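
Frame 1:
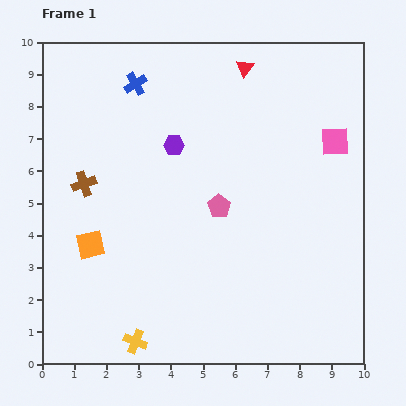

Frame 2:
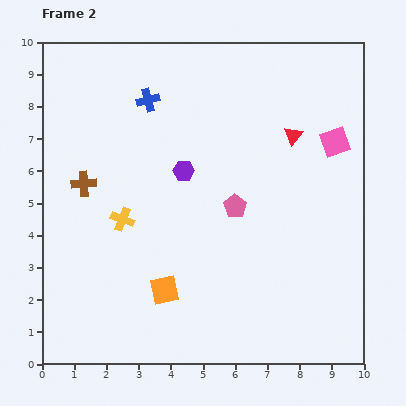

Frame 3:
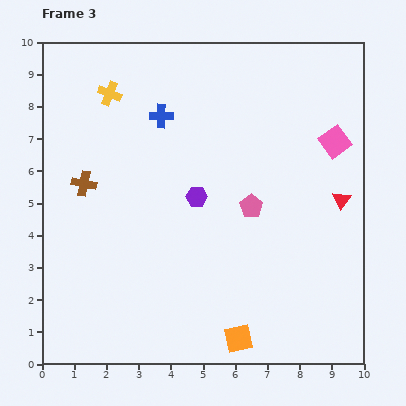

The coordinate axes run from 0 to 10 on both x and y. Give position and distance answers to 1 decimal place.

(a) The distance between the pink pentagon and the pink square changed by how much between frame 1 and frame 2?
-0.4

Distance in frame 1: 4.1. Distance in frame 2: 3.7.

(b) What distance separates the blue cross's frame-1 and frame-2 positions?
0.6

The blue cross moved from (2.9, 8.7) to (3.3, 8.2), a distance of √(0.4² + 0.5²) ≈ 0.6.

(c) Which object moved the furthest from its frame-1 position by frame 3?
the yellow cross

(moved 7.7; next 5.4)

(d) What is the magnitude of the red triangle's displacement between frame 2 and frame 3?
2.5

The red triangle moved from (7.8, 7.1) to (9.3, 5.1), a distance of √(1.5² + 2.0²) ≈ 2.5.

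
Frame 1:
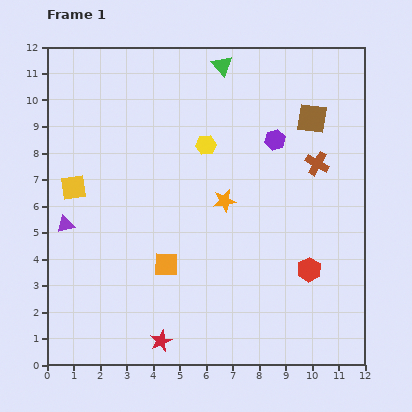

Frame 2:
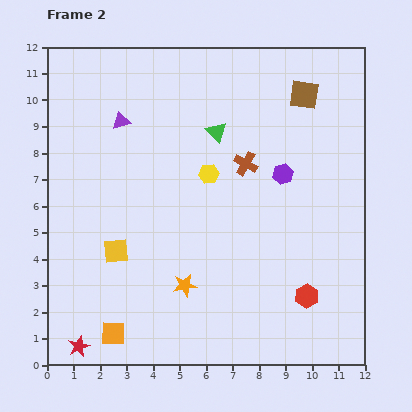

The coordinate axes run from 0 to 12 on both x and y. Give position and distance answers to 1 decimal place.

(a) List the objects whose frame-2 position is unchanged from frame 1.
none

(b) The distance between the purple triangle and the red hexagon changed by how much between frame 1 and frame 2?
+0.2

Distance in frame 1: 9.4. Distance in frame 2: 9.6.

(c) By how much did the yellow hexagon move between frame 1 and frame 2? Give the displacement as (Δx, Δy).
(0.1, -1.1)

The yellow hexagon was at (6.0, 8.3) in frame 1 and (6.1, 7.2) in frame 2.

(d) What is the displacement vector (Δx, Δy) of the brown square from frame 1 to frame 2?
(-0.3, 0.9)

The brown square was at (10.0, 9.3) in frame 1 and (9.7, 10.2) in frame 2.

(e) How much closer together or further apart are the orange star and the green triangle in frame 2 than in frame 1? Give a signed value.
+0.8

Distance in frame 1: 5.1. Distance in frame 2: 5.9.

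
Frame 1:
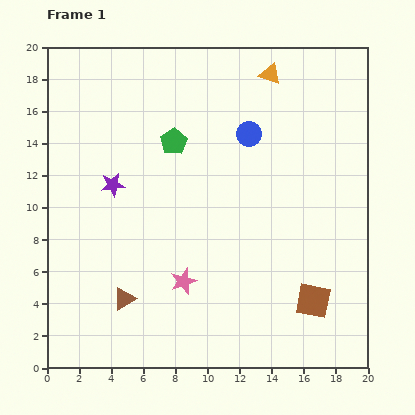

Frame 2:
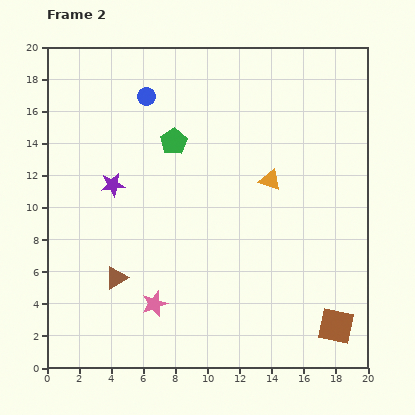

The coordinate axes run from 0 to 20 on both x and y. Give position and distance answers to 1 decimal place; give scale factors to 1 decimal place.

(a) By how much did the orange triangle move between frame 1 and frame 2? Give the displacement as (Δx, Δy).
(0.0, -6.6)

The orange triangle was at (13.9, 18.3) in frame 1 and (13.9, 11.7) in frame 2.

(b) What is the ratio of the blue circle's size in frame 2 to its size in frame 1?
0.7×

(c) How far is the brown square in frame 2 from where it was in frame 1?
2.1

The brown square moved from (16.6, 4.2) to (18.0, 2.6), a distance of √(1.4² + 1.6²) ≈ 2.1.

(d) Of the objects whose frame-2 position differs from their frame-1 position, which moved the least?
the brown triangle

(moved 1.4)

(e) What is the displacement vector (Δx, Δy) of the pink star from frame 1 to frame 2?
(-1.8, -1.4)

The pink star was at (8.5, 5.4) in frame 1 and (6.7, 4.0) in frame 2.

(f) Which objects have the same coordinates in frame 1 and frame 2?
the purple star, the green pentagon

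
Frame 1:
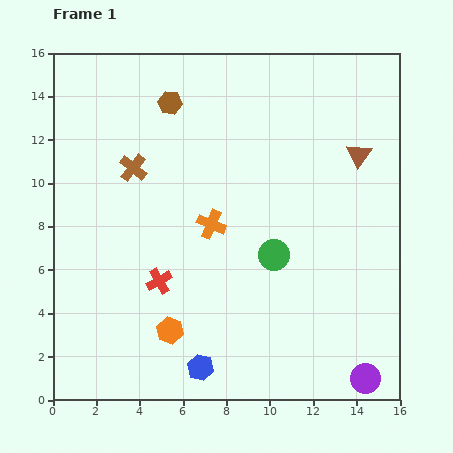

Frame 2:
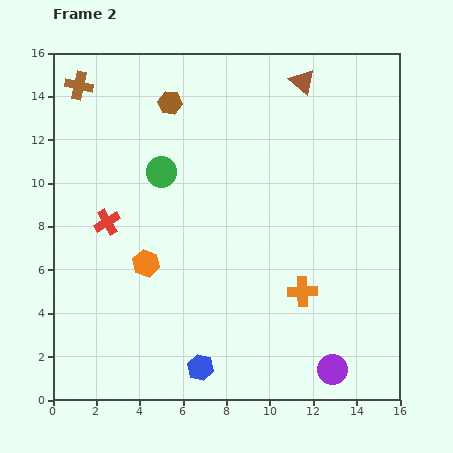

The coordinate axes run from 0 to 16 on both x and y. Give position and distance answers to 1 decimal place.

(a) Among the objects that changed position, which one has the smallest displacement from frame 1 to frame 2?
the purple circle

(moved 1.6)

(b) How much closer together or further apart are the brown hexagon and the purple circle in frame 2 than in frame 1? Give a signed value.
-1.2

Distance in frame 1: 15.6. Distance in frame 2: 14.4.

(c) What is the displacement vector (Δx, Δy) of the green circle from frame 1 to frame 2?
(-5.2, 3.8)

The green circle was at (10.2, 6.7) in frame 1 and (5.0, 10.5) in frame 2.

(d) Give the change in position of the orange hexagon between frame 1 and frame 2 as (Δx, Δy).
(-1.1, 3.1)

The orange hexagon was at (5.4, 3.2) in frame 1 and (4.3, 6.3) in frame 2.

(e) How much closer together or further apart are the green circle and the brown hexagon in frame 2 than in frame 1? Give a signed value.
-5.3

Distance in frame 1: 8.5. Distance in frame 2: 3.2.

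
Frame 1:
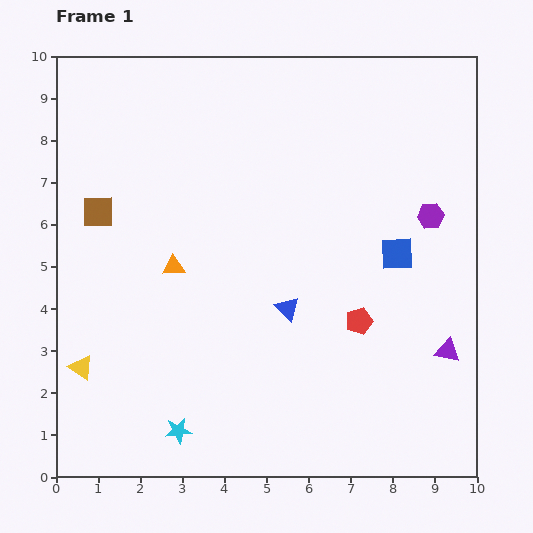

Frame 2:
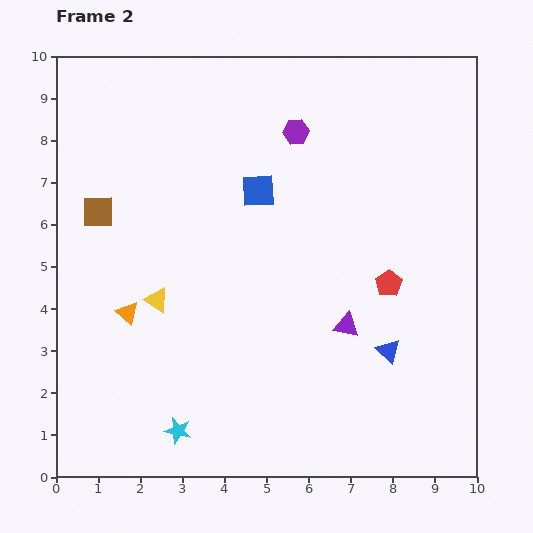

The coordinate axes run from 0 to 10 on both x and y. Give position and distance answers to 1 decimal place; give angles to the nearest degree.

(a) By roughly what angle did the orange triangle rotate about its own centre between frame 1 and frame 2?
46° clockwise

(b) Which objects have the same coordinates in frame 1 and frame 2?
the cyan star, the brown square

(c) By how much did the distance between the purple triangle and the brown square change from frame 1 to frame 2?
-2.4

Distance in frame 1: 8.9. Distance in frame 2: 6.5.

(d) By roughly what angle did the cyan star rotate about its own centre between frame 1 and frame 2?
21° clockwise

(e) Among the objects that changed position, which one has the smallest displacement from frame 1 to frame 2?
the red pentagon

(moved 1.1)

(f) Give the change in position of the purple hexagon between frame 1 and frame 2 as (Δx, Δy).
(-3.2, 2.0)

The purple hexagon was at (8.9, 6.2) in frame 1 and (5.7, 8.2) in frame 2.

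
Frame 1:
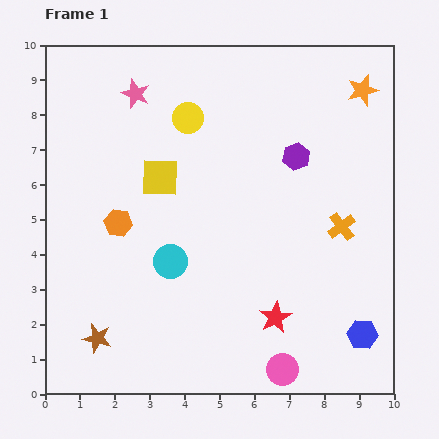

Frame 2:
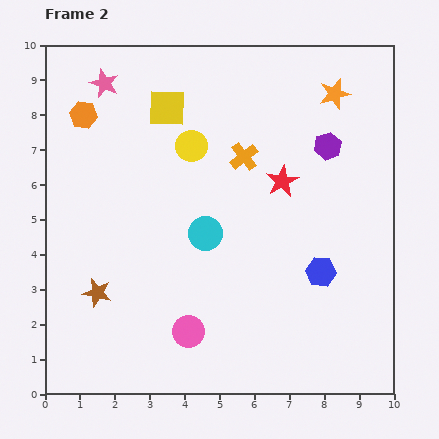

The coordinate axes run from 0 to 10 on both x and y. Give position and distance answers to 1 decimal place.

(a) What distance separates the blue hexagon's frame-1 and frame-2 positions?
2.2

The blue hexagon moved from (9.1, 1.7) to (7.9, 3.5), a distance of √(1.2² + 1.8²) ≈ 2.2.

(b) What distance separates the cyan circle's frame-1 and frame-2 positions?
1.3

The cyan circle moved from (3.6, 3.8) to (4.6, 4.6), a distance of √(1.0² + 0.8²) ≈ 1.3.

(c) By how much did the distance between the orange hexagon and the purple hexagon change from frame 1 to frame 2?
+1.7

Distance in frame 1: 5.4. Distance in frame 2: 7.1.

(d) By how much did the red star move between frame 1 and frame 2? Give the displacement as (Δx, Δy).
(0.2, 3.9)

The red star was at (6.6, 2.2) in frame 1 and (6.8, 6.1) in frame 2.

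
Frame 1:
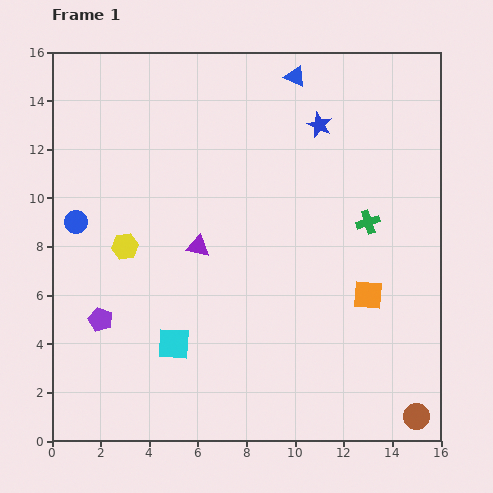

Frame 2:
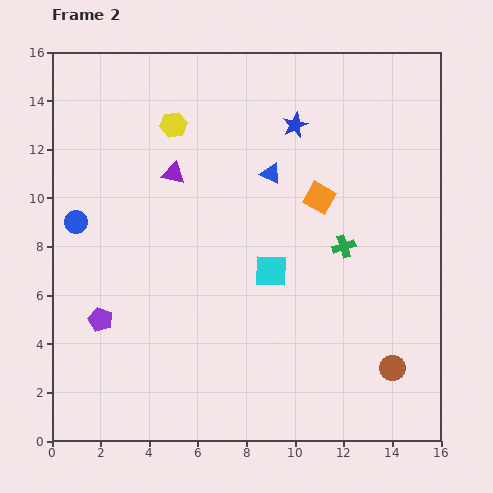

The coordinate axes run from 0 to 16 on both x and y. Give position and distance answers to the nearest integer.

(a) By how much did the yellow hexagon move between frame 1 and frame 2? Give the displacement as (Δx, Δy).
(2, 5)

The yellow hexagon was at (3, 8) in frame 1 and (5, 13) in frame 2.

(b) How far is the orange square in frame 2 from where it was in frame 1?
4

The orange square moved from (13, 6) to (11, 10), a distance of √(2² + 4²) ≈ 4.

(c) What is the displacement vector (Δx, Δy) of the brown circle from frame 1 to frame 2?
(-1, 2)

The brown circle was at (15, 1) in frame 1 and (14, 3) in frame 2.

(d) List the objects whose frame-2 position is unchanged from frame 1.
the blue circle, the purple pentagon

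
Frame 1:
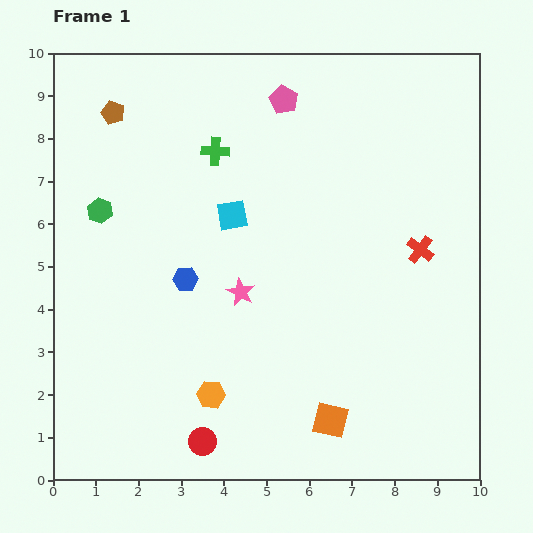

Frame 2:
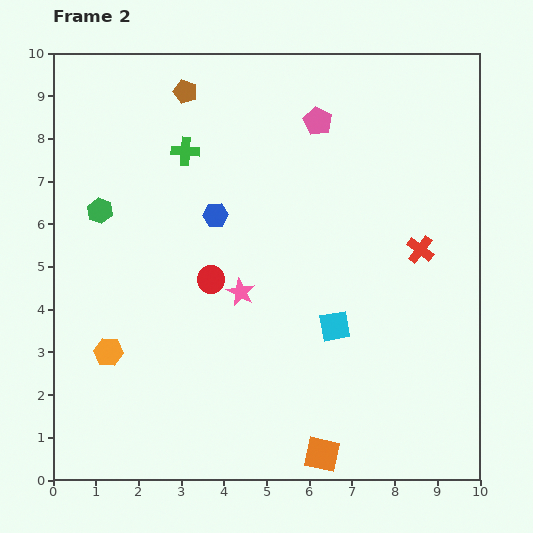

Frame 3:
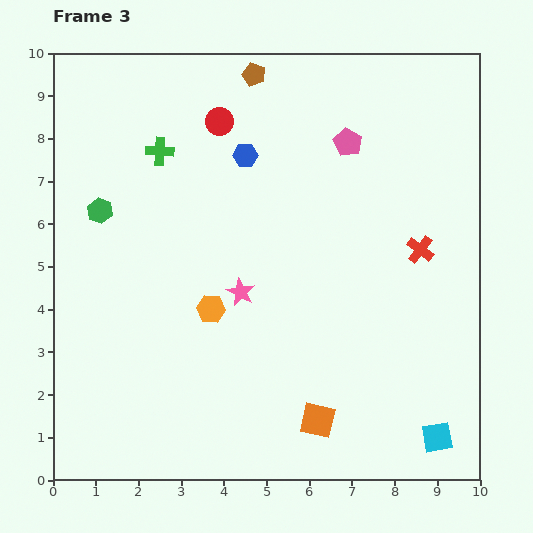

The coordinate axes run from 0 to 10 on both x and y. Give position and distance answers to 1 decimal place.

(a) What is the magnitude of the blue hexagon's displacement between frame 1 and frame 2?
1.7

The blue hexagon moved from (3.1, 4.7) to (3.8, 6.2), a distance of √(0.7² + 1.5²) ≈ 1.7.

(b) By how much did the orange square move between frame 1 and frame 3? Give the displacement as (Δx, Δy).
(-0.3, 0.0)

The orange square was at (6.5, 1.4) in frame 1 and (6.2, 1.4) in frame 3.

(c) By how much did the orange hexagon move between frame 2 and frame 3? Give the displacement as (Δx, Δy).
(2.4, 1.0)

The orange hexagon was at (1.3, 3.0) in frame 2 and (3.7, 4.0) in frame 3.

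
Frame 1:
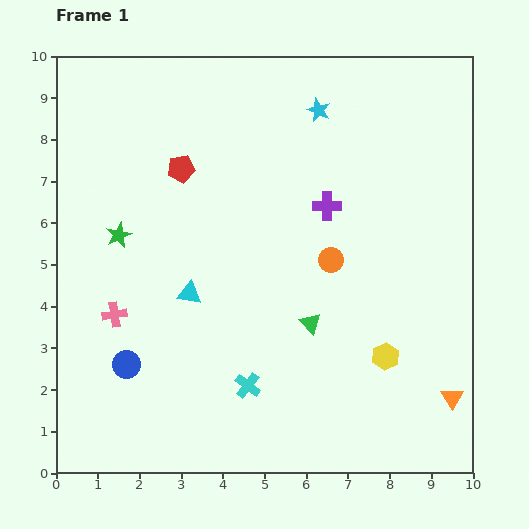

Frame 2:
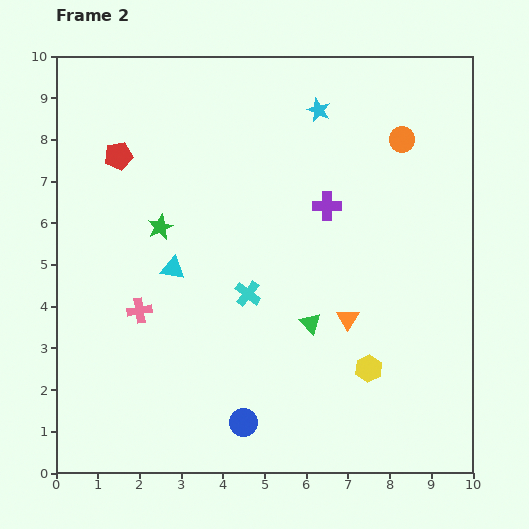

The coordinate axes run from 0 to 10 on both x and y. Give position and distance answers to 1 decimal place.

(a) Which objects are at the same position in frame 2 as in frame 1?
the green triangle, the purple cross, the cyan star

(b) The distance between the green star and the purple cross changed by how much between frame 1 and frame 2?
-1.0

Distance in frame 1: 5.0. Distance in frame 2: 4.0.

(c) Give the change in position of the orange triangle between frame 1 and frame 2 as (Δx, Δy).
(-2.5, 1.9)

The orange triangle was at (9.5, 1.8) in frame 1 and (7.0, 3.7) in frame 2.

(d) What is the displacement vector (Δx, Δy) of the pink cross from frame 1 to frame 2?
(0.6, 0.1)

The pink cross was at (1.4, 3.8) in frame 1 and (2.0, 3.9) in frame 2.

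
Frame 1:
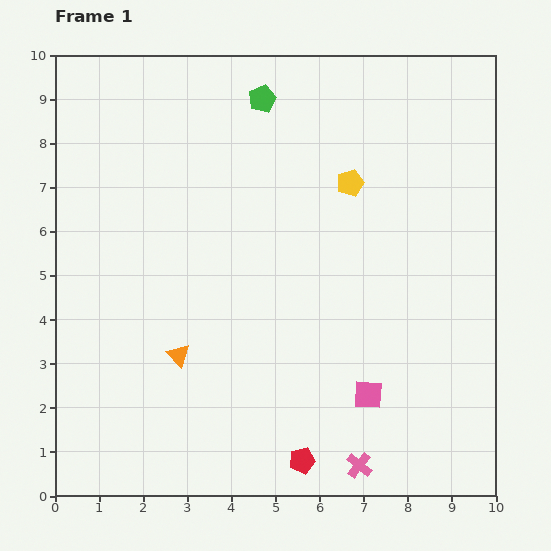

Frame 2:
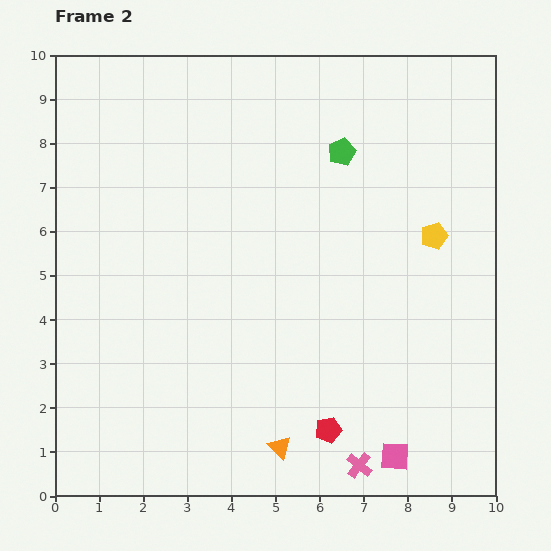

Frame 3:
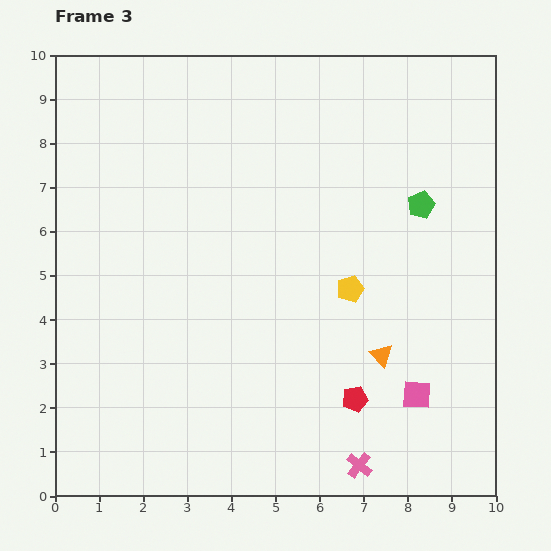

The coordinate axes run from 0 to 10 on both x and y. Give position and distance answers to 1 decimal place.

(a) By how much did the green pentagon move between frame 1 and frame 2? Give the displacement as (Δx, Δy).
(1.8, -1.2)

The green pentagon was at (4.7, 9.0) in frame 1 and (6.5, 7.8) in frame 2.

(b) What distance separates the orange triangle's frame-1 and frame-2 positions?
3.1

The orange triangle moved from (2.8, 3.2) to (5.1, 1.1), a distance of √(2.3² + 2.1²) ≈ 3.1.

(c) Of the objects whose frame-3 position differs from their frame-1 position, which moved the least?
the pink square

(moved 1.1)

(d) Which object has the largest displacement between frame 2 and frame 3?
the orange triangle

(moved 3.1; next 2.2)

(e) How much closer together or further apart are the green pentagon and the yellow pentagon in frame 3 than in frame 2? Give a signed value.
-0.3

Distance in frame 2: 2.8. Distance in frame 3: 2.5.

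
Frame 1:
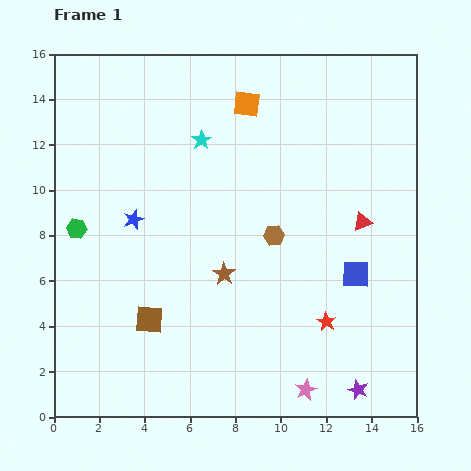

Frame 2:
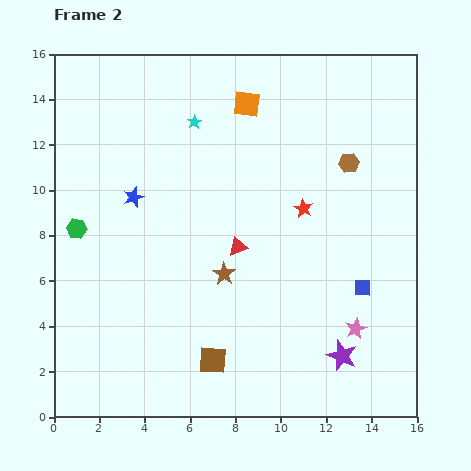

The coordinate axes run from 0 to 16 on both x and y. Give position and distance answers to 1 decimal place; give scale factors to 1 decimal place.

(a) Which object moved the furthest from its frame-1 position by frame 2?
the red triangle

(moved 5.6; next 5.1)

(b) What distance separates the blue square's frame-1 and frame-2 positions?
0.7

The blue square moved from (13.3, 6.3) to (13.6, 5.7), a distance of √(0.3² + 0.6²) ≈ 0.7.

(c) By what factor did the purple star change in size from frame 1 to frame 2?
1.5×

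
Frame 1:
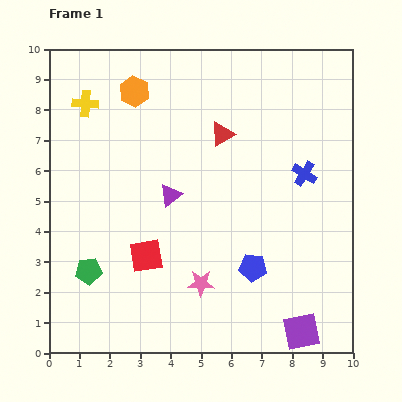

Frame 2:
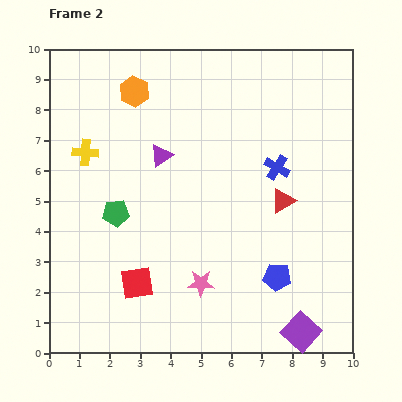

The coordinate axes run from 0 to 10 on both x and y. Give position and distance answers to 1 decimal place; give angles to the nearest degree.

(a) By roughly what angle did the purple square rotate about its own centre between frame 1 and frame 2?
37° counter-clockwise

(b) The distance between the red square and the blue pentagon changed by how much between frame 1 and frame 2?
+1.1

Distance in frame 1: 3.5. Distance in frame 2: 4.6.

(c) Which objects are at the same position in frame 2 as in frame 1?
the orange hexagon, the purple square, the pink star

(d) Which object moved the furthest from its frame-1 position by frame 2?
the red triangle

(moved 3.0; next 2.1)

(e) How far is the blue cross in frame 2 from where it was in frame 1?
0.9

The blue cross moved from (8.4, 5.9) to (7.5, 6.1), a distance of √(0.9² + 0.2²) ≈ 0.9.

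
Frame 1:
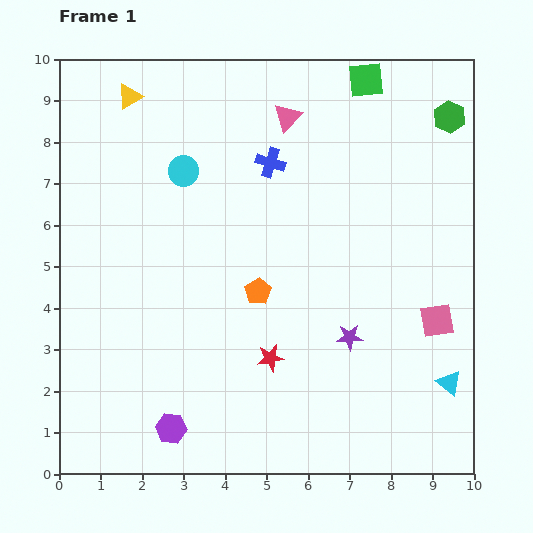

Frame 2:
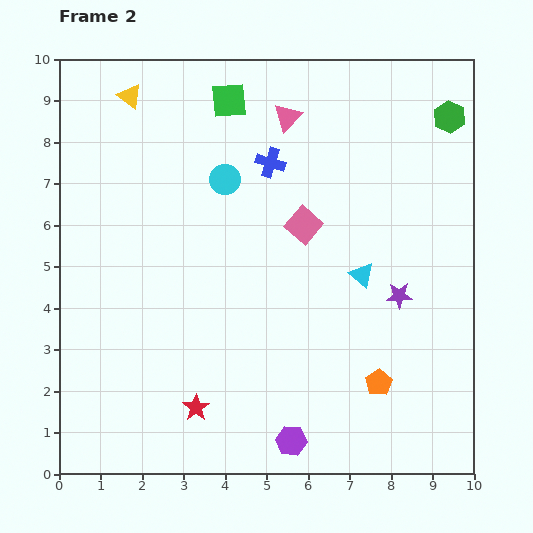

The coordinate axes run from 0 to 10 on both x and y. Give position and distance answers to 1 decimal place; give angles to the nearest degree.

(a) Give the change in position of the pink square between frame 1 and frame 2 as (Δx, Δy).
(-3.2, 2.3)

The pink square was at (9.1, 3.7) in frame 1 and (5.9, 6.0) in frame 2.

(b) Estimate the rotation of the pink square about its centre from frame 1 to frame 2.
39° counter-clockwise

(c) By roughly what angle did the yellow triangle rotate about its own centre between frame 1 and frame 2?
51° counter-clockwise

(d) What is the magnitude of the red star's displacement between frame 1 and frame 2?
2.2

The red star moved from (5.1, 2.8) to (3.3, 1.6), a distance of √(1.8² + 1.2²) ≈ 2.2.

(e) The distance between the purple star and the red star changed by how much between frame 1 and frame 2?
+3.6

Distance in frame 1: 2.0. Distance in frame 2: 5.6.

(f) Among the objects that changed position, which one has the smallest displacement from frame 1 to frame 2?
the cyan circle

(moved 1.0)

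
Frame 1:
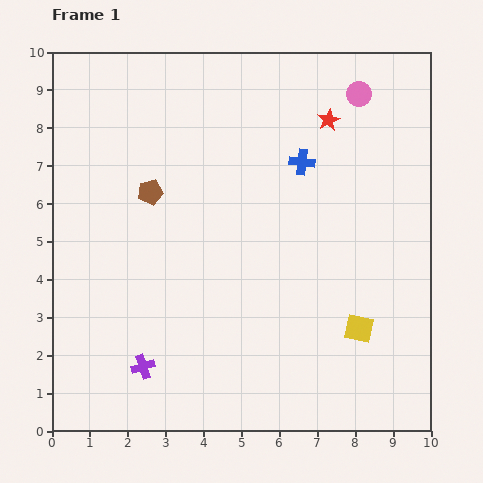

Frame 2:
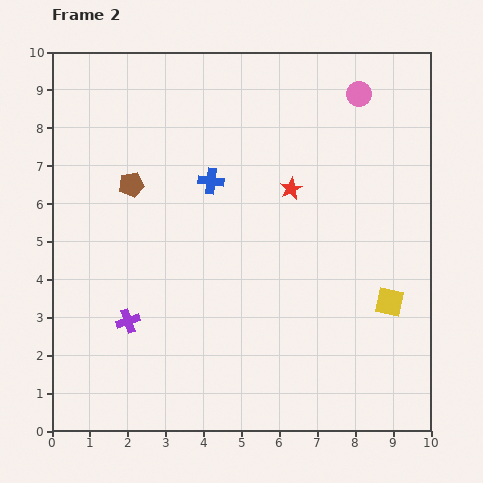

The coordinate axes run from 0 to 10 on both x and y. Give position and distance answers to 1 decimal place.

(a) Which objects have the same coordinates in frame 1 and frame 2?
the pink circle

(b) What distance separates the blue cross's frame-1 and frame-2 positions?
2.5

The blue cross moved from (6.6, 7.1) to (4.2, 6.6), a distance of √(2.4² + 0.5²) ≈ 2.5.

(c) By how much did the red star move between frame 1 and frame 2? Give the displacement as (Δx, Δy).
(-1.0, -1.8)

The red star was at (7.3, 8.2) in frame 1 and (6.3, 6.4) in frame 2.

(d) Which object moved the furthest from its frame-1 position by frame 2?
the blue cross

(moved 2.5; next 2.1)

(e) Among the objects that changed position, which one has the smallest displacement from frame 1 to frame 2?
the brown pentagon

(moved 0.5)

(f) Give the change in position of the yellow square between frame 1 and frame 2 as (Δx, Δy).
(0.8, 0.7)

The yellow square was at (8.1, 2.7) in frame 1 and (8.9, 3.4) in frame 2.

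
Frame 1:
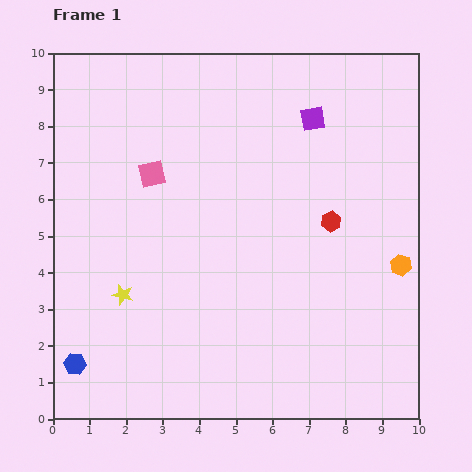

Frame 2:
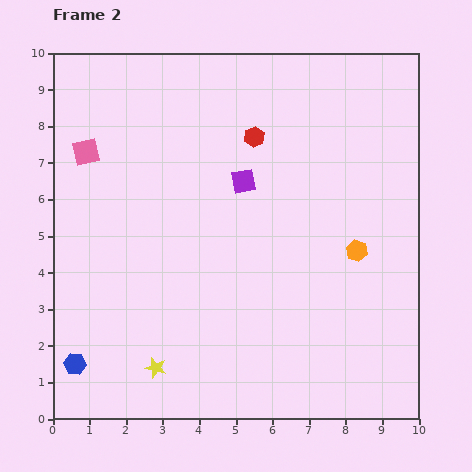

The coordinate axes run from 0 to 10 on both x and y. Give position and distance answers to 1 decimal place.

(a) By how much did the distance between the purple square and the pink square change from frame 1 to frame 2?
-0.2

Distance in frame 1: 4.6. Distance in frame 2: 4.4.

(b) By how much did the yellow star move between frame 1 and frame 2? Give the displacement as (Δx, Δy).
(0.9, -2.0)

The yellow star was at (1.9, 3.4) in frame 1 and (2.8, 1.4) in frame 2.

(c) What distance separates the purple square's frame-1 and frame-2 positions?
2.5

The purple square moved from (7.1, 8.2) to (5.2, 6.5), a distance of √(1.9² + 1.7²) ≈ 2.5.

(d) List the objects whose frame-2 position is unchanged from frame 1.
the blue hexagon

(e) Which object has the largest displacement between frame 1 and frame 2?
the red hexagon

(moved 3.1; next 2.5)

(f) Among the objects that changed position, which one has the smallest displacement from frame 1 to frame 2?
the orange hexagon

(moved 1.3)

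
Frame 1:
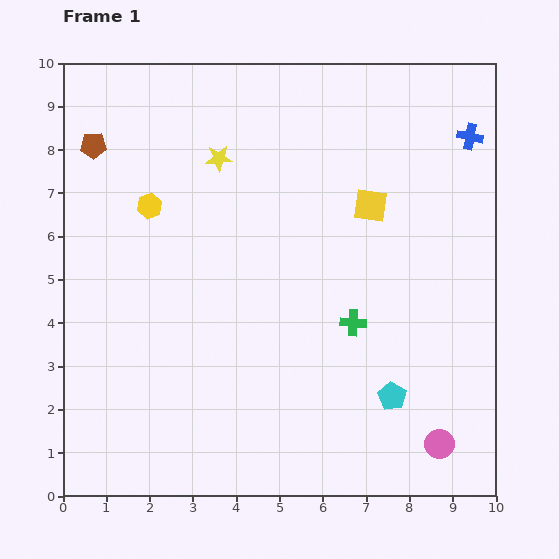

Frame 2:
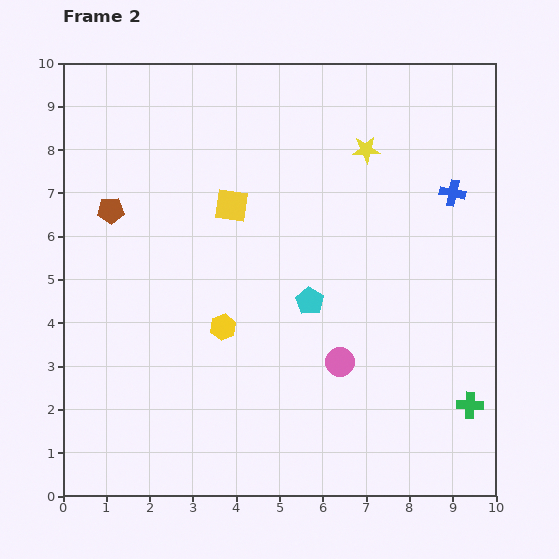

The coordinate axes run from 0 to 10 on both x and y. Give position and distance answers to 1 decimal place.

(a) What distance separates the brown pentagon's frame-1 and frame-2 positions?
1.6

The brown pentagon moved from (0.7, 8.1) to (1.1, 6.6), a distance of √(0.4² + 1.5²) ≈ 1.6.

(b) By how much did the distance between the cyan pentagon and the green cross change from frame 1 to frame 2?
+2.5

Distance in frame 1: 1.9. Distance in frame 2: 4.4.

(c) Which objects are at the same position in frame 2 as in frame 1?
none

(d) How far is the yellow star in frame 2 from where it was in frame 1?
3.4

The yellow star moved from (3.6, 7.8) to (7.0, 8.0), a distance of √(3.4² + 0.2²) ≈ 3.4.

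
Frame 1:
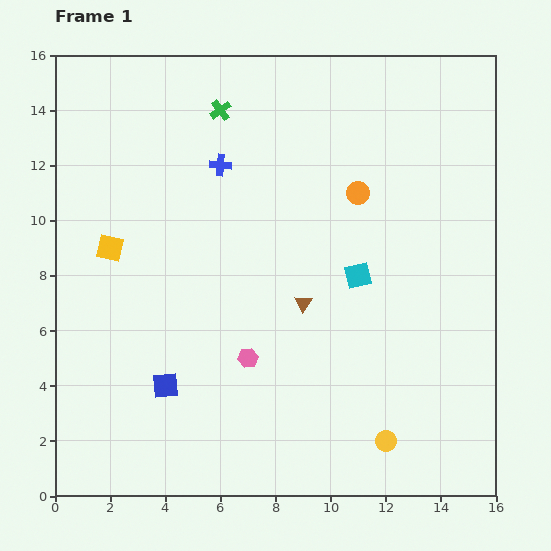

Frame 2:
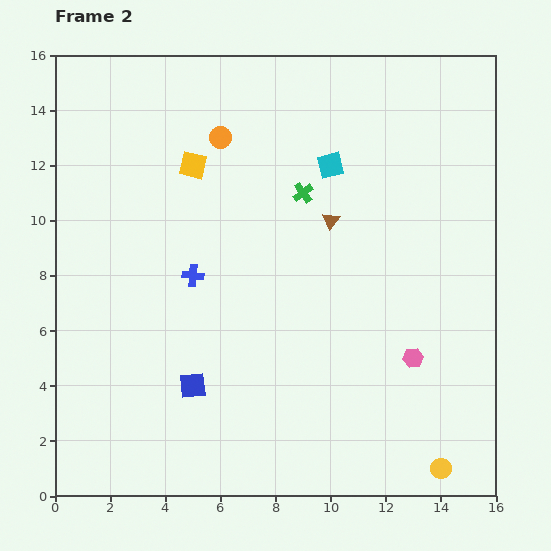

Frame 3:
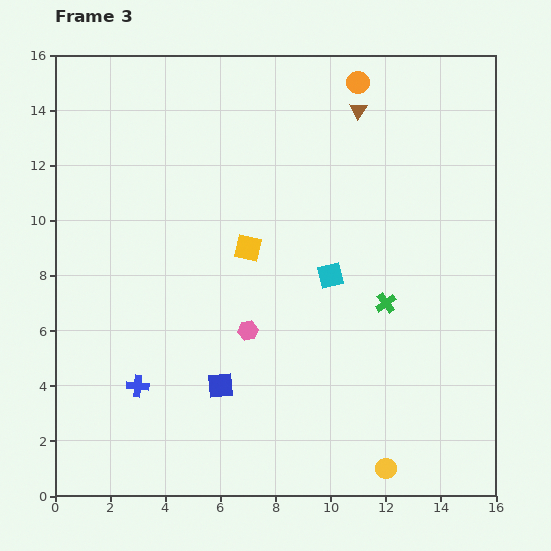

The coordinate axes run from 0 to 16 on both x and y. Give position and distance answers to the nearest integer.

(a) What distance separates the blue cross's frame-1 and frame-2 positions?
4

The blue cross moved from (6, 12) to (5, 8), a distance of √(1² + 4²) ≈ 4.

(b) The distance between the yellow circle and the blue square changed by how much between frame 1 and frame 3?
-1

Distance in frame 1: 8. Distance in frame 3: 7.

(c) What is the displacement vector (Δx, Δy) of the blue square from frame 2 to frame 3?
(1, 0)

The blue square was at (5, 4) in frame 2 and (6, 4) in frame 3.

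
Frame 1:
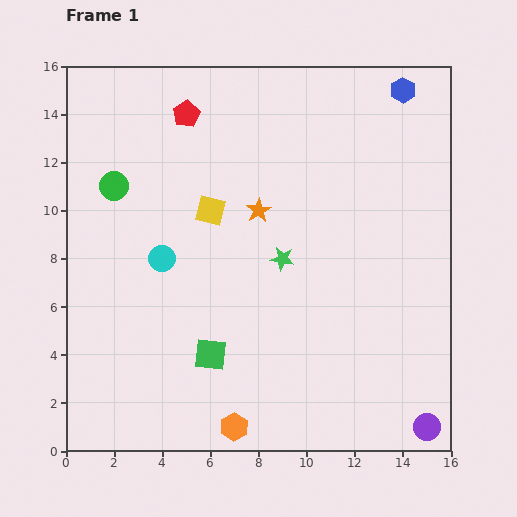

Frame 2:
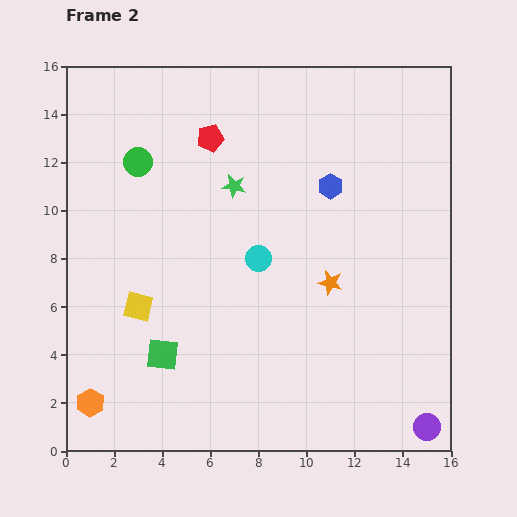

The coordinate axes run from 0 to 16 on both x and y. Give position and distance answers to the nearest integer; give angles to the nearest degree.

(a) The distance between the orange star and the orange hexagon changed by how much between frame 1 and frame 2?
+2

Distance in frame 1: 9. Distance in frame 2: 11.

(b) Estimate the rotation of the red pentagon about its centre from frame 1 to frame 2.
16° clockwise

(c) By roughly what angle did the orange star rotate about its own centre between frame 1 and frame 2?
29° counter-clockwise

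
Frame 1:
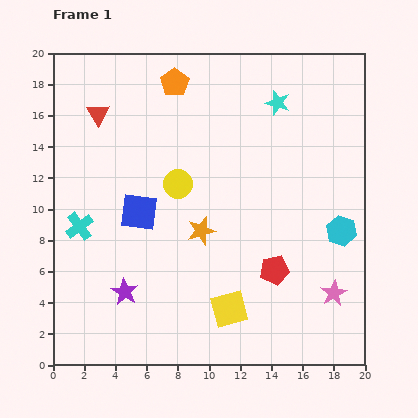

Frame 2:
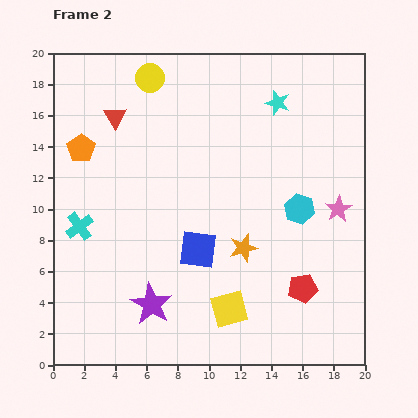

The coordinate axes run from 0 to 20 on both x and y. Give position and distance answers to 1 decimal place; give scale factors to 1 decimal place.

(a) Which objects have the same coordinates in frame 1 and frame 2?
the yellow square, the cyan star, the cyan cross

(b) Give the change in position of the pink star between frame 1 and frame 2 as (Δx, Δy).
(0.3, 5.4)

The pink star was at (18.0, 4.6) in frame 1 and (18.3, 10.0) in frame 2.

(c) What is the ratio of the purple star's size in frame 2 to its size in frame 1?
1.6×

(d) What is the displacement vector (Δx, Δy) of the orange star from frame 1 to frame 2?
(2.7, -1.1)

The orange star was at (9.5, 8.6) in frame 1 and (12.2, 7.5) in frame 2.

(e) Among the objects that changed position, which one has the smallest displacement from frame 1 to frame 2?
the red triangle

(moved 1.1)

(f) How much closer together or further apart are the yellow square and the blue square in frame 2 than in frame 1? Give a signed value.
-4.2

Distance in frame 1: 8.5. Distance in frame 2: 4.3.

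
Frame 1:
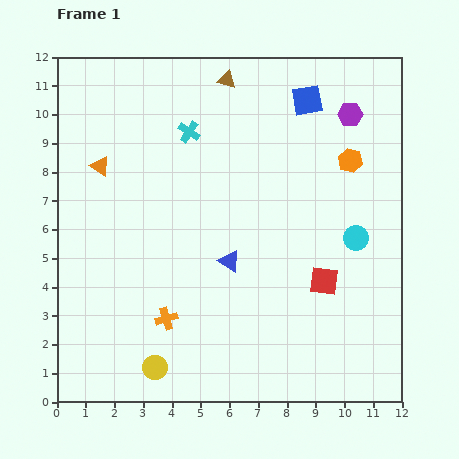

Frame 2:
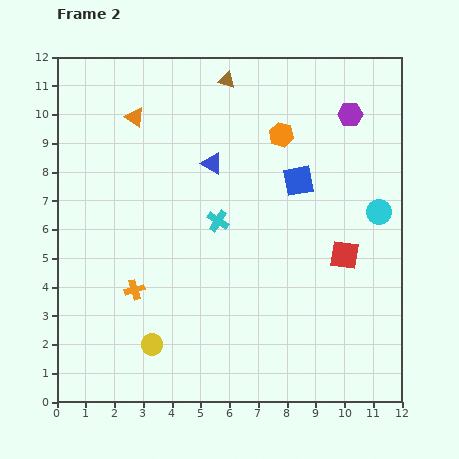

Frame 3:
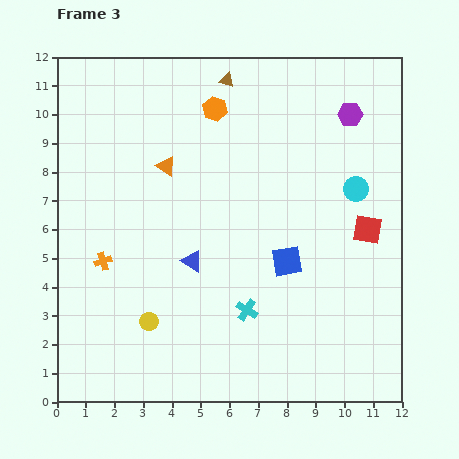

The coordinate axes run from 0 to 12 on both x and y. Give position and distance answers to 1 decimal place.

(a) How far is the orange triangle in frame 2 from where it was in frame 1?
2.1

The orange triangle moved from (1.5, 8.2) to (2.7, 9.9), a distance of √(1.2² + 1.7²) ≈ 2.1.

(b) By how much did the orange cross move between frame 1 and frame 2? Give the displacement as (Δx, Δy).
(-1.1, 1.0)

The orange cross was at (3.8, 2.9) in frame 1 and (2.7, 3.9) in frame 2.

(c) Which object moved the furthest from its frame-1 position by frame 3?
the cyan cross

(moved 6.5; next 5.6)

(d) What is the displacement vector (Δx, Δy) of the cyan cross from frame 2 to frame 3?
(1.0, -3.1)

The cyan cross was at (5.6, 6.3) in frame 2 and (6.6, 3.2) in frame 3.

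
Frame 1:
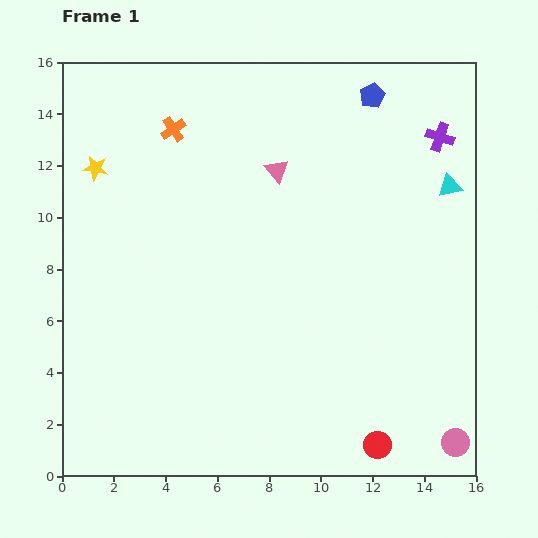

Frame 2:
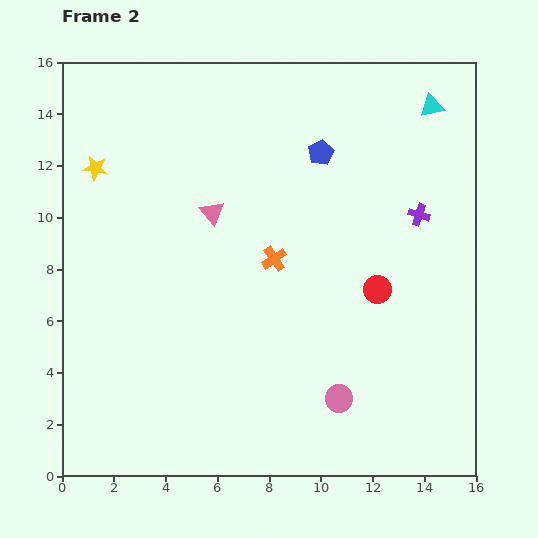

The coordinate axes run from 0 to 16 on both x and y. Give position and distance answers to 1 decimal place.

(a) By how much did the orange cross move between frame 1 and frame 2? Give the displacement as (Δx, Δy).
(3.9, -5.0)

The orange cross was at (4.3, 13.4) in frame 1 and (8.2, 8.4) in frame 2.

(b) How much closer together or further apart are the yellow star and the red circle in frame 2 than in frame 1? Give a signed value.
-3.4

Distance in frame 1: 15.3. Distance in frame 2: 11.9.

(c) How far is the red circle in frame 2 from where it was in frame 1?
6.0

The red circle moved from (12.2, 1.2) to (12.2, 7.2), a distance of √(0.0² + 6.0²) ≈ 6.0.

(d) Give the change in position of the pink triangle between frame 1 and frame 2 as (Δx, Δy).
(-2.5, -1.6)

The pink triangle was at (8.3, 11.8) in frame 1 and (5.8, 10.2) in frame 2.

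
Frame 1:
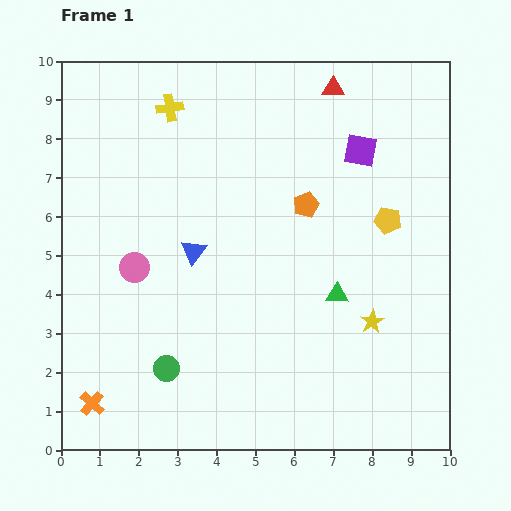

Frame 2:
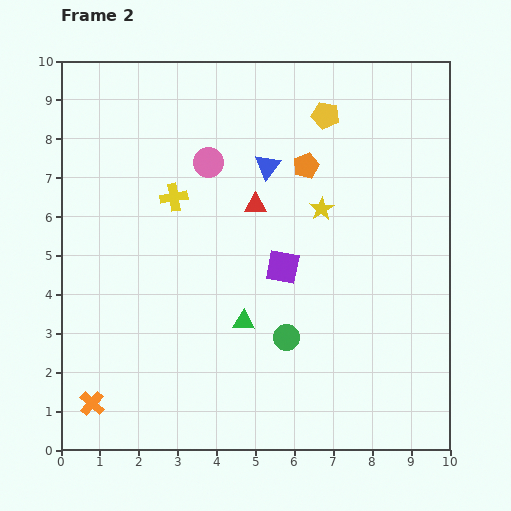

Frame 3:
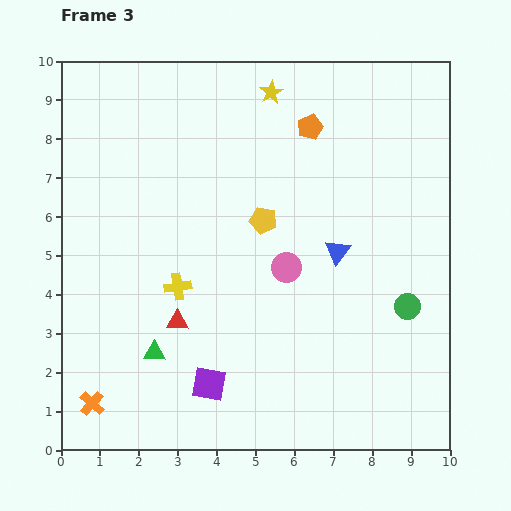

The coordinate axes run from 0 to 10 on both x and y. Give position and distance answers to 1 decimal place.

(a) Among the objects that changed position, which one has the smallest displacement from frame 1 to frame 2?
the orange pentagon

(moved 1.0)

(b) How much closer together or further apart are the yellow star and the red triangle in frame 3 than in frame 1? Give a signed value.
+0.3

Distance in frame 1: 6.1. Distance in frame 3: 6.4.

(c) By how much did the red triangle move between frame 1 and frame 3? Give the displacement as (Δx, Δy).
(-4.0, -6.0)

The red triangle was at (7.0, 9.3) in frame 1 and (3.0, 3.3) in frame 3.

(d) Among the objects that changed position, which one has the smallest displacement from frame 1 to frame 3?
the orange pentagon

(moved 2.0)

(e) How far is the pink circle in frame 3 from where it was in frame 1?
3.9

The pink circle moved from (1.9, 4.7) to (5.8, 4.7), a distance of √(3.9² + 0.0²) ≈ 3.9.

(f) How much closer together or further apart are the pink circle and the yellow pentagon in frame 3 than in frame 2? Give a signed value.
-1.9

Distance in frame 2: 3.2. Distance in frame 3: 1.3.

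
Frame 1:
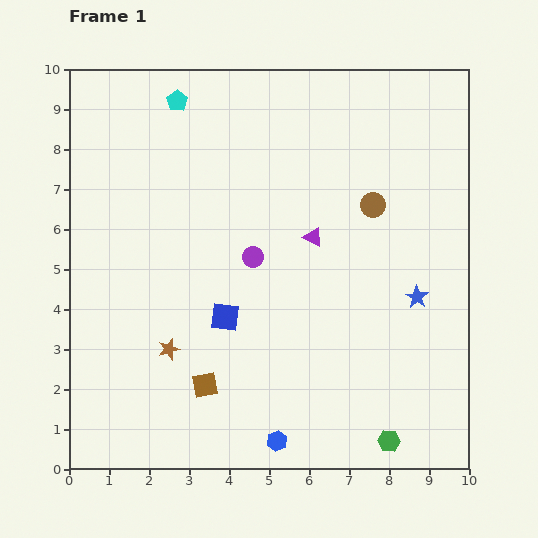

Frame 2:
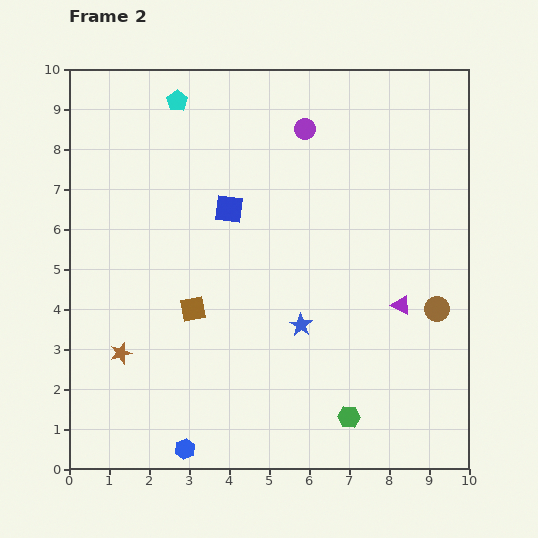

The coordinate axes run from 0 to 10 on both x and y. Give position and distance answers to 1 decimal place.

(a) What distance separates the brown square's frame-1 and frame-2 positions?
1.9

The brown square moved from (3.4, 2.1) to (3.1, 4.0), a distance of √(0.3² + 1.9²) ≈ 1.9.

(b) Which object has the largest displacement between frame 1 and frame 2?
the purple circle

(moved 3.5; next 3.1)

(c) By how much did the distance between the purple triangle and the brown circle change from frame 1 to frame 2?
-0.8

Distance in frame 1: 1.7. Distance in frame 2: 0.9.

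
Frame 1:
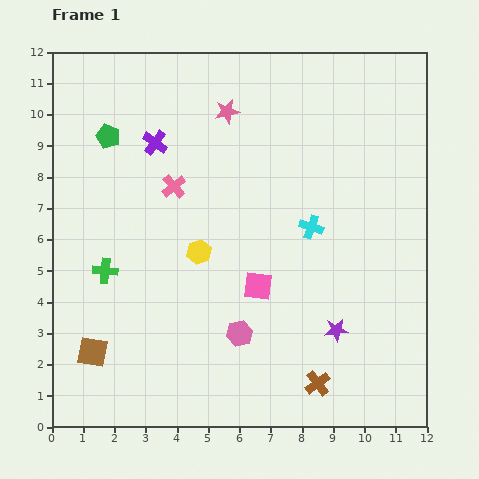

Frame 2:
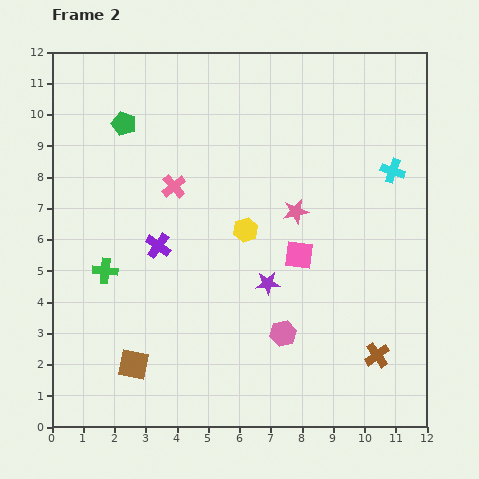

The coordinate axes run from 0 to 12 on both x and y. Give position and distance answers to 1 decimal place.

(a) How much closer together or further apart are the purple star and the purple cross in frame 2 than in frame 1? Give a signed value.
-4.6

Distance in frame 1: 8.3. Distance in frame 2: 3.7.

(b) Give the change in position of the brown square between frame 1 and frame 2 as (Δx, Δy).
(1.3, -0.4)

The brown square was at (1.3, 2.4) in frame 1 and (2.6, 2.0) in frame 2.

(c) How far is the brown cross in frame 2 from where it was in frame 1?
2.1

The brown cross moved from (8.5, 1.4) to (10.4, 2.3), a distance of √(1.9² + 0.9²) ≈ 2.1.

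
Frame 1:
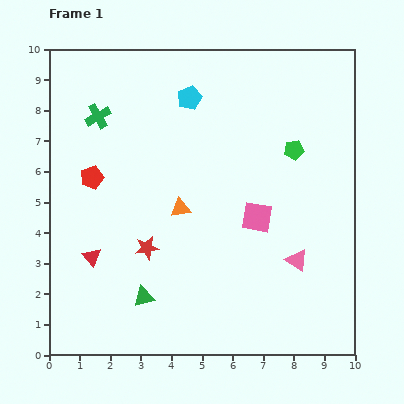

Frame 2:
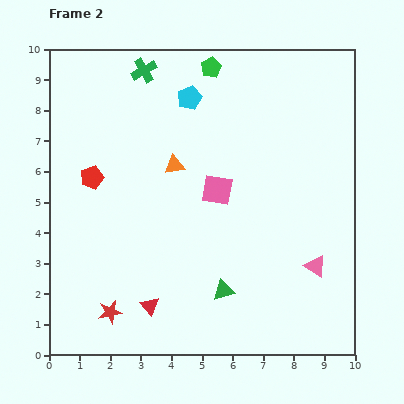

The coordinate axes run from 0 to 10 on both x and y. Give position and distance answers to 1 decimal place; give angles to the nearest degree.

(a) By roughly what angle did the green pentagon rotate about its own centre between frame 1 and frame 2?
18° counter-clockwise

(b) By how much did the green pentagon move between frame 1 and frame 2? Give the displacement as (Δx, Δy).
(-2.7, 2.7)

The green pentagon was at (8.0, 6.7) in frame 1 and (5.3, 9.4) in frame 2.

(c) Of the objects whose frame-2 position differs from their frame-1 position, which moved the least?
the pink triangle

(moved 0.6)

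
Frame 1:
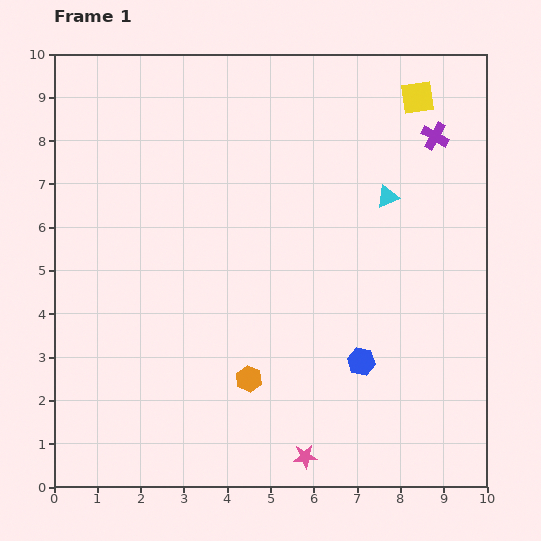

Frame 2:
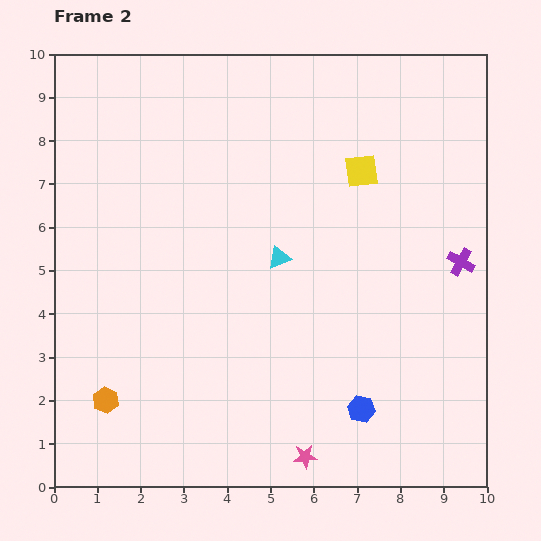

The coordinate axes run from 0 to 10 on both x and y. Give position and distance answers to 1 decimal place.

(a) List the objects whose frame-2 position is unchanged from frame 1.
the pink star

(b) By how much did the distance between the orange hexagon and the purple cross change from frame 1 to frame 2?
+1.7

Distance in frame 1: 7.1. Distance in frame 2: 8.8.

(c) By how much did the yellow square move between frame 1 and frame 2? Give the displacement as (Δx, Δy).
(-1.3, -1.7)

The yellow square was at (8.4, 9.0) in frame 1 and (7.1, 7.3) in frame 2.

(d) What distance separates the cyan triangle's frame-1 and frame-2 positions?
2.9

The cyan triangle moved from (7.7, 6.7) to (5.2, 5.3), a distance of √(2.5² + 1.4²) ≈ 2.9.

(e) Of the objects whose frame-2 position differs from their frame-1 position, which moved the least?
the blue hexagon

(moved 1.1)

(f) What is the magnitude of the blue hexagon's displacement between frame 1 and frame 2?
1.1

The blue hexagon moved from (7.1, 2.9) to (7.1, 1.8), a distance of √(0.0² + 1.1²) ≈ 1.1.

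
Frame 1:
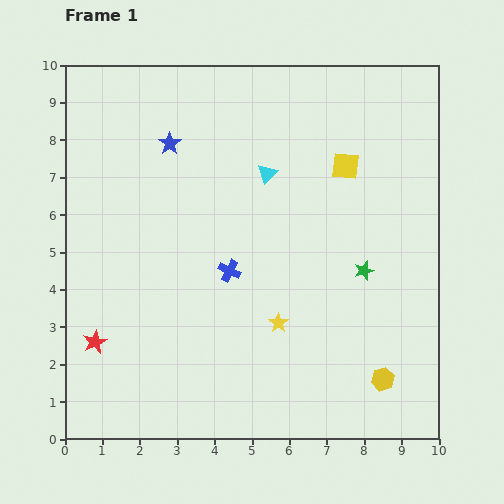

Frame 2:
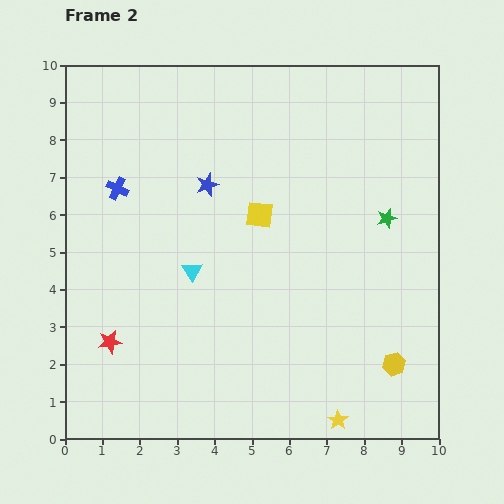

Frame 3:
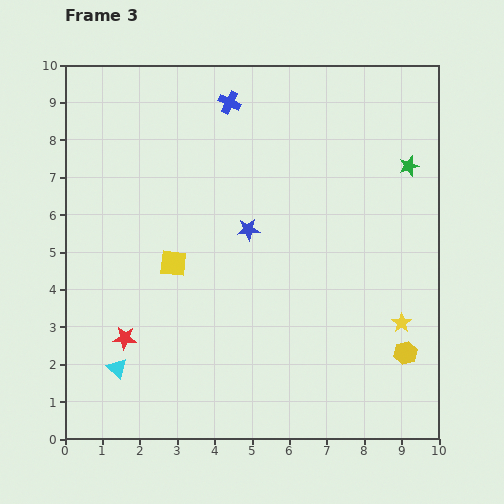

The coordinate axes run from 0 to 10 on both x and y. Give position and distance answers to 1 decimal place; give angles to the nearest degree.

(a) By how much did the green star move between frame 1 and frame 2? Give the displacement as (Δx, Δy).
(0.6, 1.4)

The green star was at (8.0, 4.5) in frame 1 and (8.6, 5.9) in frame 2.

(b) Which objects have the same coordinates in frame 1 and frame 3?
none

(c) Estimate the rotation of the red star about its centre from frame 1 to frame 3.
31° clockwise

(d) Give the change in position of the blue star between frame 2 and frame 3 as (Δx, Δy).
(1.1, -1.2)

The blue star was at (3.8, 6.8) in frame 2 and (4.9, 5.6) in frame 3.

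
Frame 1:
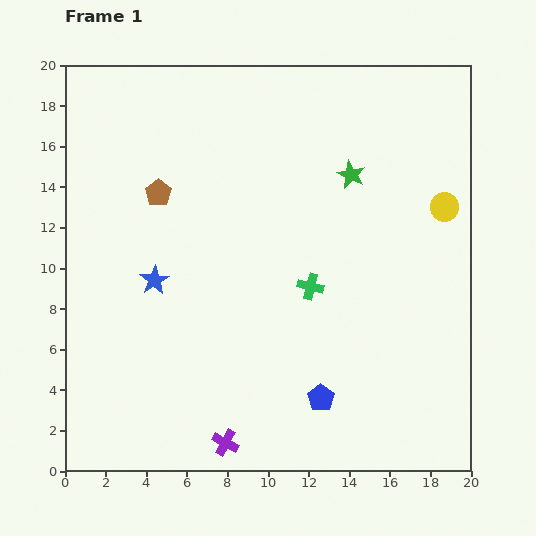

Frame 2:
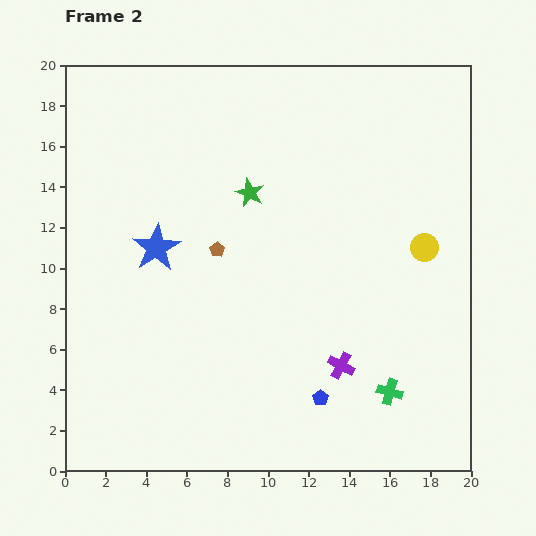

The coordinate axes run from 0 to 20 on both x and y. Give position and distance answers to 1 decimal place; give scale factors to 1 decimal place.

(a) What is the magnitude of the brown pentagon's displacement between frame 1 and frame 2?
4.0

The brown pentagon moved from (4.6, 13.7) to (7.5, 10.9), a distance of √(2.9² + 2.8²) ≈ 4.0.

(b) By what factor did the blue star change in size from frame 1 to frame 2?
1.7×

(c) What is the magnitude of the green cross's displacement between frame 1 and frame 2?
6.5

The green cross moved from (12.1, 9.1) to (16.0, 3.9), a distance of √(3.9² + 5.2²) ≈ 6.5.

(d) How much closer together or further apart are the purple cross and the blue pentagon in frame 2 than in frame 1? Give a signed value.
-3.3

Distance in frame 1: 5.2. Distance in frame 2: 1.9.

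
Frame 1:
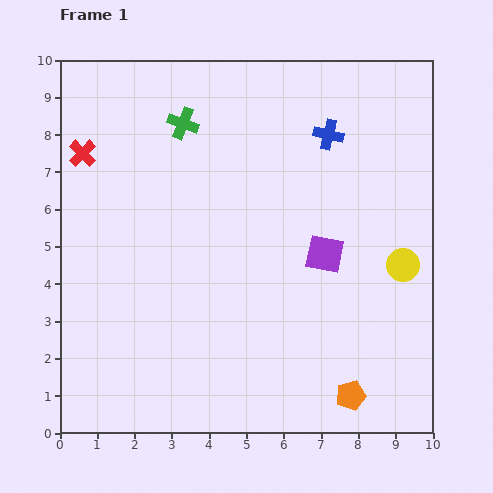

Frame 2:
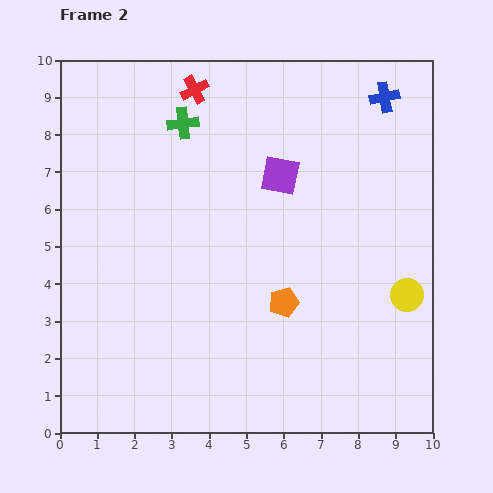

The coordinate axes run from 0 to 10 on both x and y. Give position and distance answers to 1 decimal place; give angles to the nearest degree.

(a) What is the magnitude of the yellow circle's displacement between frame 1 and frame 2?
0.8

The yellow circle moved from (9.2, 4.5) to (9.3, 3.7), a distance of √(0.1² + 0.8²) ≈ 0.8.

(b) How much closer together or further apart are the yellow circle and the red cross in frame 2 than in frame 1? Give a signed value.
-1.2

Distance in frame 1: 9.1. Distance in frame 2: 7.9.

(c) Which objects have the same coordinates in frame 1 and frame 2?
the green cross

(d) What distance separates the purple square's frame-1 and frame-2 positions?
2.4

The purple square moved from (7.1, 4.8) to (5.9, 6.9), a distance of √(1.2² + 2.1²) ≈ 2.4.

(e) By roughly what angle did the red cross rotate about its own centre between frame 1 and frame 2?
17° clockwise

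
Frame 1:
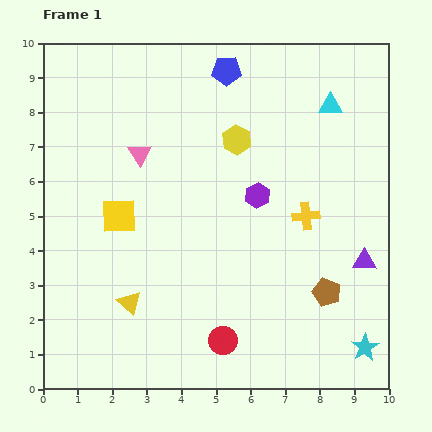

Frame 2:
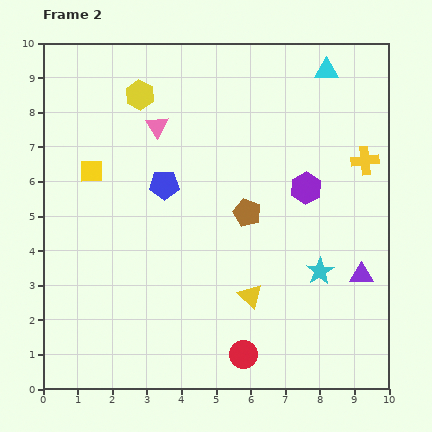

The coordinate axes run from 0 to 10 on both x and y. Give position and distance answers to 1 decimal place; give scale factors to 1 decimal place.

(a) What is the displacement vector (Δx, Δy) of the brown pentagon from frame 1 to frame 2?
(-2.3, 2.3)

The brown pentagon was at (8.2, 2.8) in frame 1 and (5.9, 5.1) in frame 2.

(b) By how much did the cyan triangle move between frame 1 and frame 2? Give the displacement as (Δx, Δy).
(-0.1, 1.0)

The cyan triangle was at (8.3, 8.2) in frame 1 and (8.2, 9.2) in frame 2.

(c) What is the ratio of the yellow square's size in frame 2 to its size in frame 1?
0.7×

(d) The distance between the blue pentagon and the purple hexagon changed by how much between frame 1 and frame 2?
+0.4

Distance in frame 1: 3.7. Distance in frame 2: 4.1.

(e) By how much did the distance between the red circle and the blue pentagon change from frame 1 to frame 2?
-2.4

Distance in frame 1: 7.8. Distance in frame 2: 5.4.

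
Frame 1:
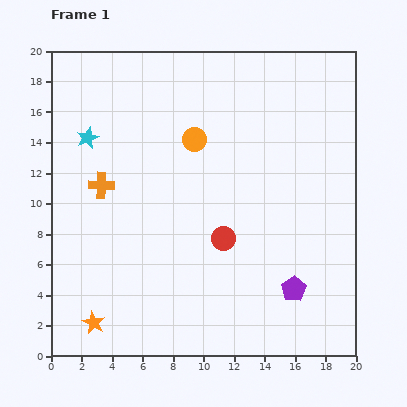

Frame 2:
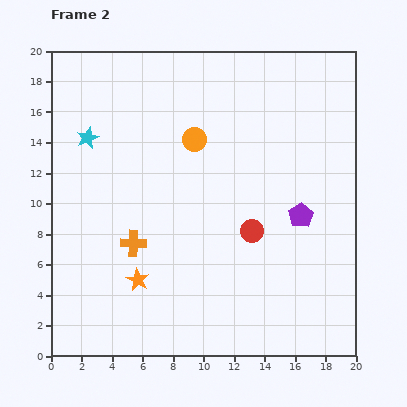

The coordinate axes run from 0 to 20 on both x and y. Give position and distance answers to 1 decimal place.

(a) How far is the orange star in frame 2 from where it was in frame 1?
4.0

The orange star moved from (2.8, 2.2) to (5.7, 5.0), a distance of √(2.9² + 2.8²) ≈ 4.0.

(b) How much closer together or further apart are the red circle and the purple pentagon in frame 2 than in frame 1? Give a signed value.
-2.3

Distance in frame 1: 5.7. Distance in frame 2: 3.4.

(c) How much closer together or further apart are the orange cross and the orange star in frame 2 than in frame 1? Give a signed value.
-6.6

Distance in frame 1: 9.0. Distance in frame 2: 2.4.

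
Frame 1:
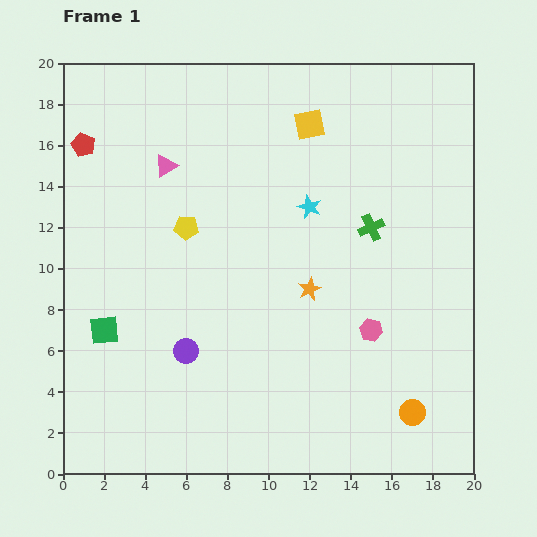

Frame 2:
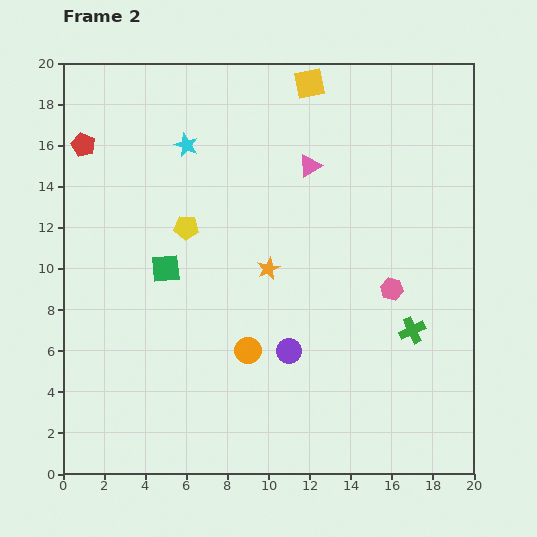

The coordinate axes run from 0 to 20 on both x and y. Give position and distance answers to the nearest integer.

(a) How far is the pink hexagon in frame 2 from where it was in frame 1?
2

The pink hexagon moved from (15, 7) to (16, 9), a distance of √(1² + 2²) ≈ 2.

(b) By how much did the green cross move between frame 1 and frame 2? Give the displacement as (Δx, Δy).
(2, -5)

The green cross was at (15, 12) in frame 1 and (17, 7) in frame 2.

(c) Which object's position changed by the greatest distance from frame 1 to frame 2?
the orange circle

(moved 9; next 7)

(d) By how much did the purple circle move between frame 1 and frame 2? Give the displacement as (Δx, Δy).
(5, 0)

The purple circle was at (6, 6) in frame 1 and (11, 6) in frame 2.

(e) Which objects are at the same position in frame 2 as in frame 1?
the yellow pentagon, the red pentagon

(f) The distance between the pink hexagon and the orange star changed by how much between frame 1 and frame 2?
+2

Distance in frame 1: 4. Distance in frame 2: 6.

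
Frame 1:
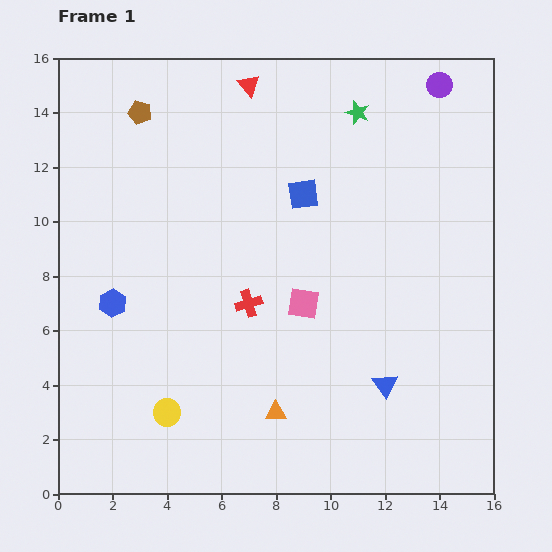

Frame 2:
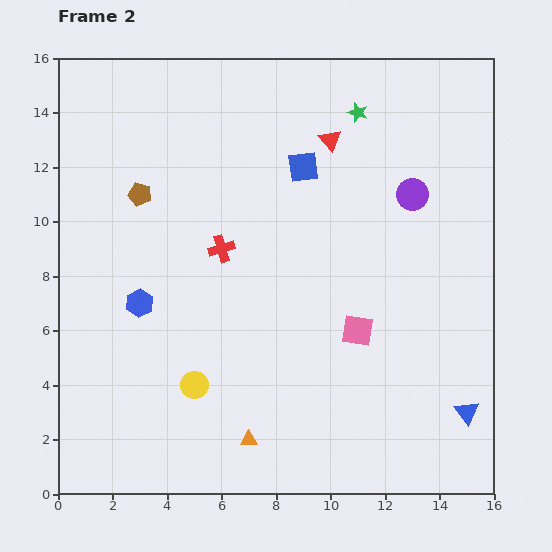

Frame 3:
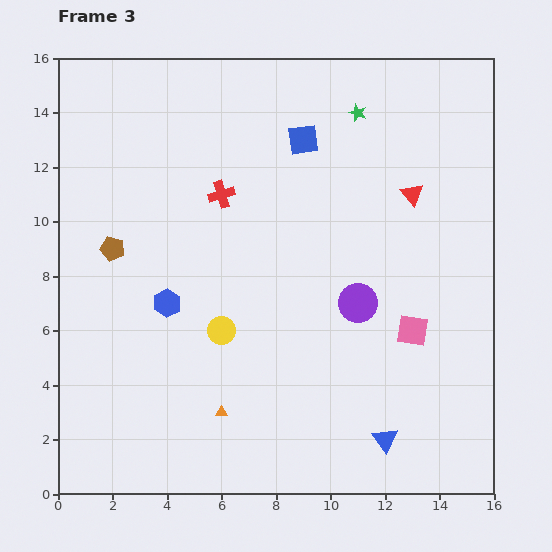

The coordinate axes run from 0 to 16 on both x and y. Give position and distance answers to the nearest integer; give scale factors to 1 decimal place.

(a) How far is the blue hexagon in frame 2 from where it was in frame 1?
1

The blue hexagon moved from (2, 7) to (3, 7), a distance of √(1² + 0²) ≈ 1.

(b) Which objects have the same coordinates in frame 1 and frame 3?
the green star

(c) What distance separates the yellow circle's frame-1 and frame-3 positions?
4

The yellow circle moved from (4, 3) to (6, 6), a distance of √(2² + 3²) ≈ 4.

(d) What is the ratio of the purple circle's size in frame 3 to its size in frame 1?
1.6×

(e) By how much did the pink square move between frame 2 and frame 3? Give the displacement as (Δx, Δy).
(2, 0)

The pink square was at (11, 6) in frame 2 and (13, 6) in frame 3.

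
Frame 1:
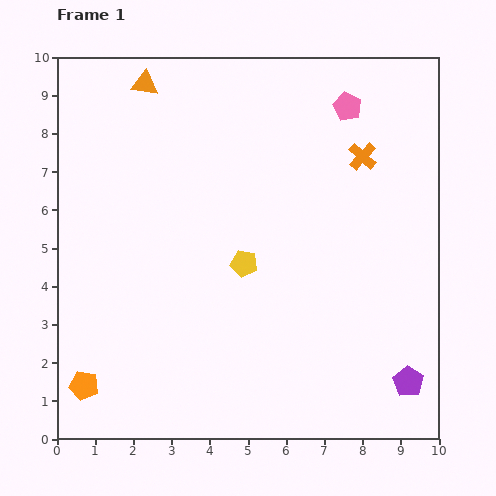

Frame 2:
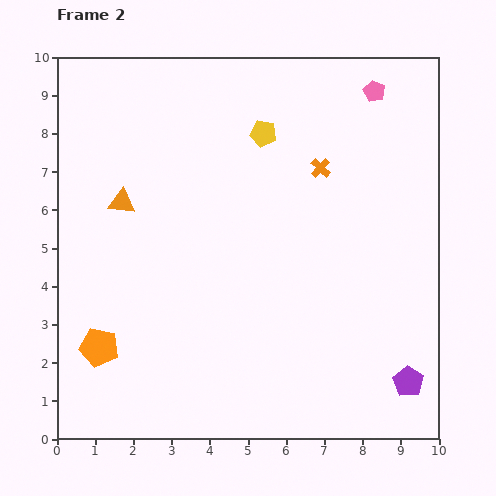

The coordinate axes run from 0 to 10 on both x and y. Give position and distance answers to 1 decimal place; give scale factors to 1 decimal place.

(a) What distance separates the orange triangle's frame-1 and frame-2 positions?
3.2

The orange triangle moved from (2.3, 9.3) to (1.7, 6.2), a distance of √(0.6² + 3.1²) ≈ 3.2.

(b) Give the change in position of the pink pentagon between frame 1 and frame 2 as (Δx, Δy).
(0.7, 0.4)

The pink pentagon was at (7.6, 8.7) in frame 1 and (8.3, 9.1) in frame 2.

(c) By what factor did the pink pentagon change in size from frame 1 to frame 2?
0.8×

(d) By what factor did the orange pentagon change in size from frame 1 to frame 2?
1.3×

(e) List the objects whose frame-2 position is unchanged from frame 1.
the purple pentagon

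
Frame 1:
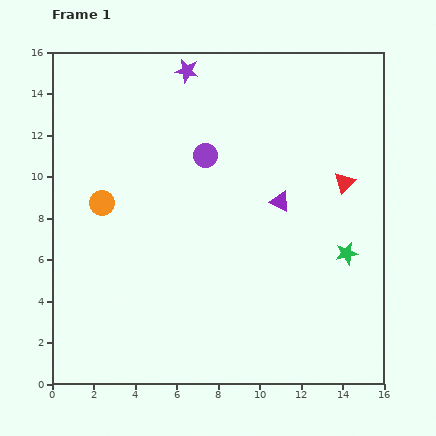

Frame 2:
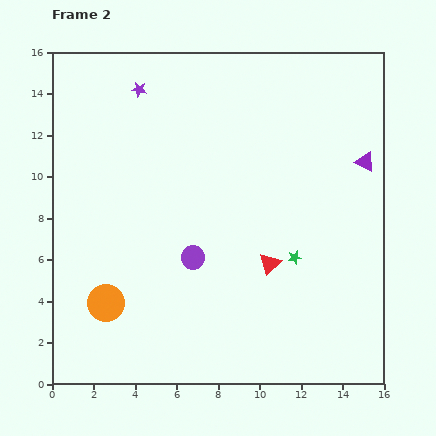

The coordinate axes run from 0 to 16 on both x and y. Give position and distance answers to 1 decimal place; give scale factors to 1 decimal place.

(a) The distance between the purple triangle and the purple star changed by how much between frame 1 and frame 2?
+3.7

Distance in frame 1: 7.7. Distance in frame 2: 11.4.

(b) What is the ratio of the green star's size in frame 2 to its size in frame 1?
0.6×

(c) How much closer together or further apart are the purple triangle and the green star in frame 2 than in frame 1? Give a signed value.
+1.6

Distance in frame 1: 4.1. Distance in frame 2: 5.7.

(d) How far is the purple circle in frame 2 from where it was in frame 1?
4.9

The purple circle moved from (7.4, 11.0) to (6.8, 6.1), a distance of √(0.6² + 4.9²) ≈ 4.9.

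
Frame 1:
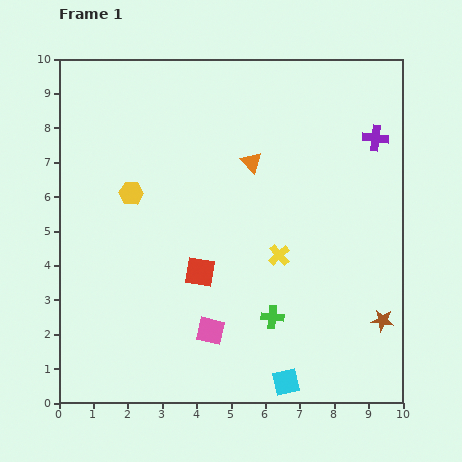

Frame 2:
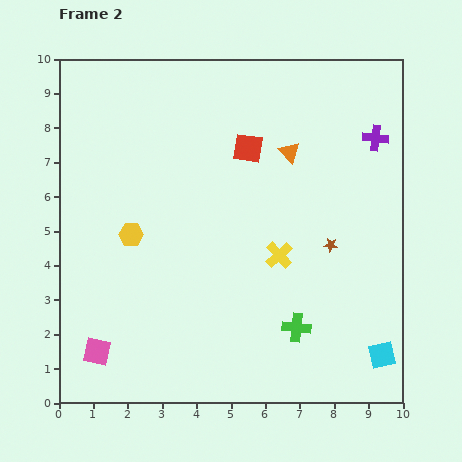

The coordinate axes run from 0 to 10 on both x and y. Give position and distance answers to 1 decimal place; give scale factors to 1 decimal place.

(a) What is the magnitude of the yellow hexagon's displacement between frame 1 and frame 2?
1.2

The yellow hexagon moved from (2.1, 6.1) to (2.1, 4.9), a distance of √(0.0² + 1.2²) ≈ 1.2.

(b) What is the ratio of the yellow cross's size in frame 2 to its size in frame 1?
1.3×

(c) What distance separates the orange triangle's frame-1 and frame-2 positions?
1.1

The orange triangle moved from (5.6, 7.0) to (6.7, 7.3), a distance of √(1.1² + 0.3²) ≈ 1.1.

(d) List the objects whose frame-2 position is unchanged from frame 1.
the purple cross, the yellow cross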